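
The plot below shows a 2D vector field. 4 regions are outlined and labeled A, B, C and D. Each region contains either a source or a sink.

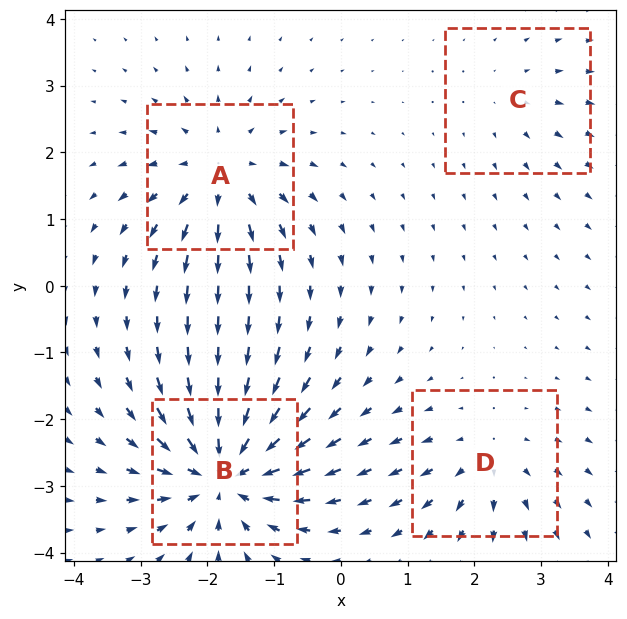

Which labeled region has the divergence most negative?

B

Divergence at each region's feature centre — A: about +5, B: about -8, C: about +2, D: about +4. Region B is most negative.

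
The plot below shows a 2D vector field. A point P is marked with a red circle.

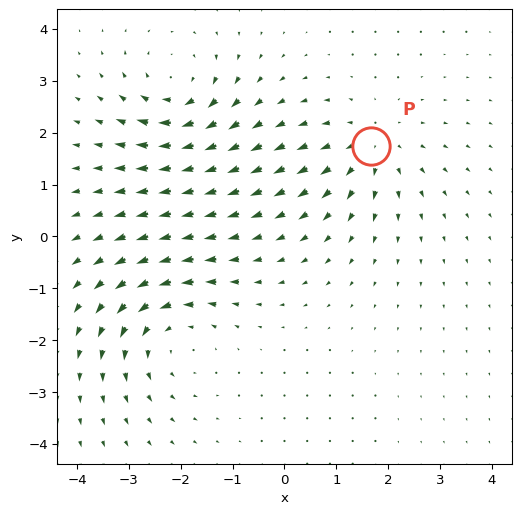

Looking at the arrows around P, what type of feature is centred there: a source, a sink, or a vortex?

At P (1.7, 1.7) the arrows spread outward. Divergence about +4, curl ≈0 — positive divergence with near-zero curl is a source.

source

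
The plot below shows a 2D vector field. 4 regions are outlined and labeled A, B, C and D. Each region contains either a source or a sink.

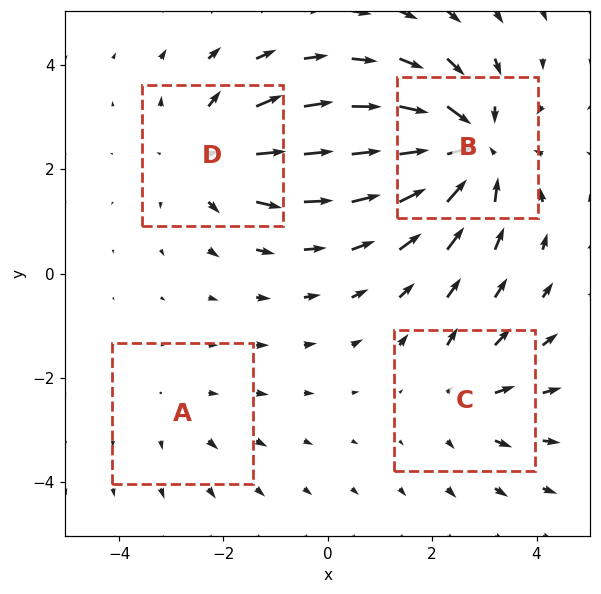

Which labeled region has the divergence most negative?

Divergence at each region's feature centre — A: about +2, B: about -6, C: about +3, D: about +4. Region B is most negative.

B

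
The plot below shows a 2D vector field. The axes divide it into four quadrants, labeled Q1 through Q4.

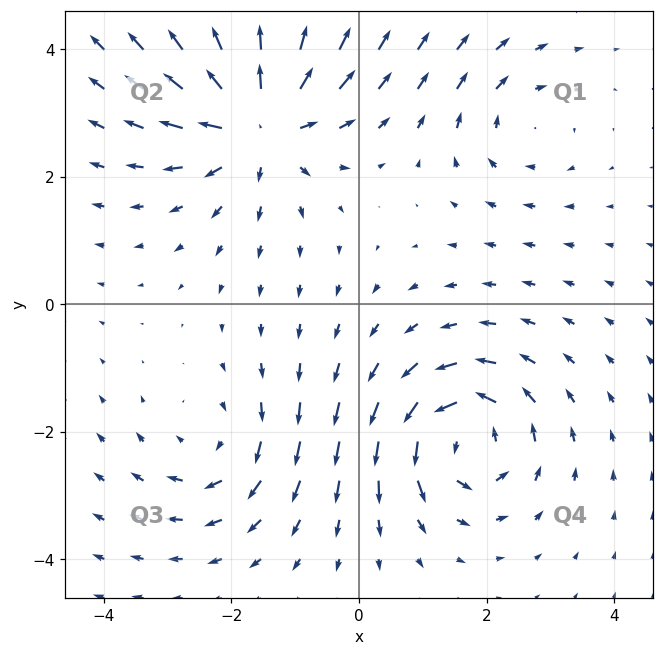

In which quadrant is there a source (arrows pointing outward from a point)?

The source sits at approximately (-1.6, 2.8), which lies in quadrant Q2. The divergence there is about +6, positive as expected for a source.

Q2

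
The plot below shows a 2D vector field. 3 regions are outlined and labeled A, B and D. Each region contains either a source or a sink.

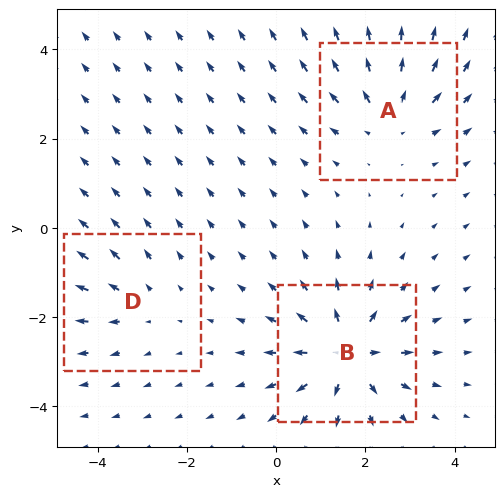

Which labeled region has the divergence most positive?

Divergence at each region's feature centre — A: about +3, B: about +5, D: about +2. Region B is most positive.

B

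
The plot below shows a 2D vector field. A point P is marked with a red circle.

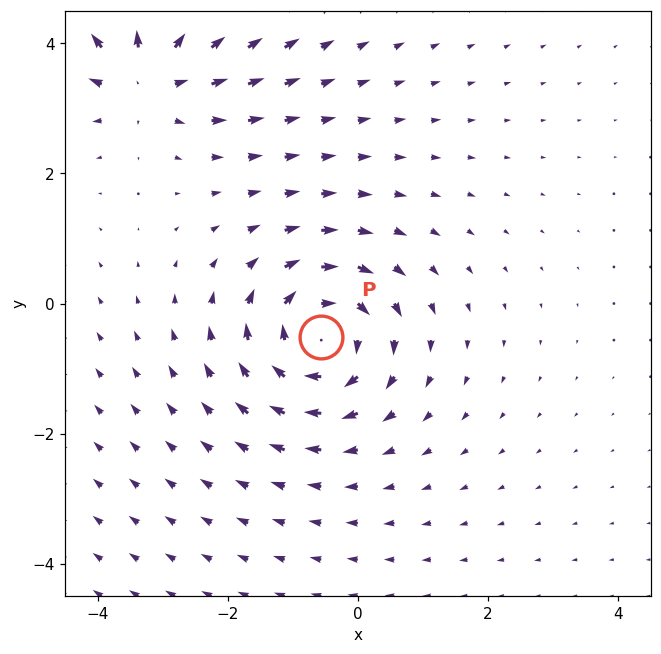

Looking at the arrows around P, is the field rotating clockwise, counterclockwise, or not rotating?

Near P at (-0.6, -0.5) the arrows circulate clockwise. The curl (z-component) there is about -5; negative curl means clockwise rotation.

clockwise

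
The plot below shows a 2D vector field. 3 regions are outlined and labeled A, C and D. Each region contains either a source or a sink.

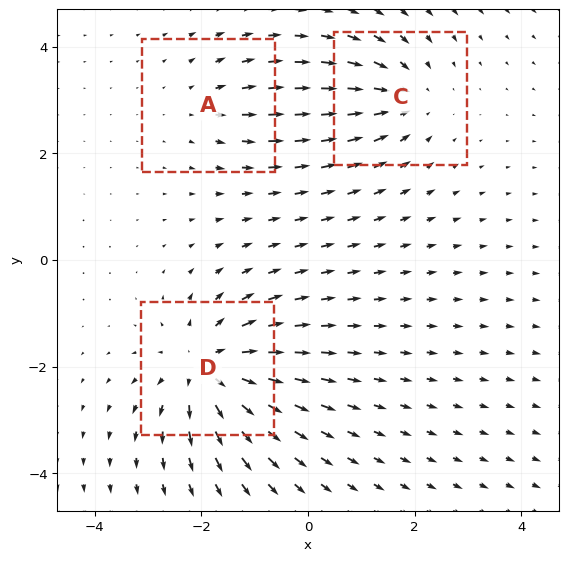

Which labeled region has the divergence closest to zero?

Divergence at each region's feature centre — A: about +2, C: about -3, D: about +5. Region A is closest to zero.

A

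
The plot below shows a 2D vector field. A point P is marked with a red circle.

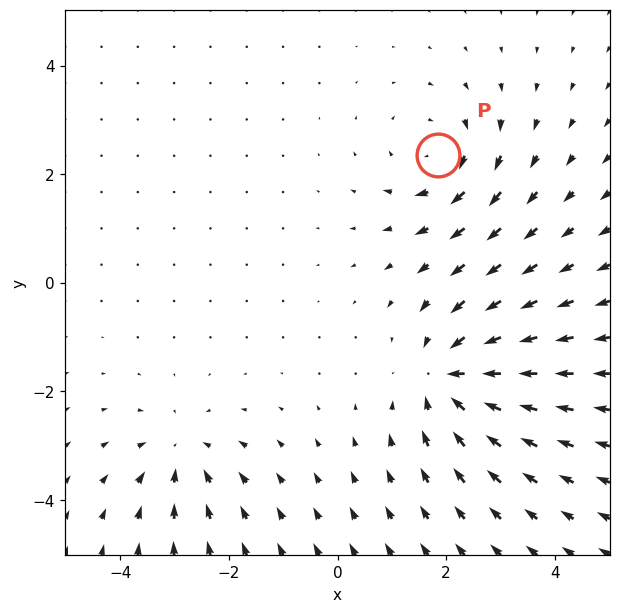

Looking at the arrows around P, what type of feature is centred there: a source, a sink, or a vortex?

At P (1.9, 2.4) the arrows circulate clockwise. Divergence ≈0, curl about -3 — near-zero divergence with nonzero curl is a vortex.

vortex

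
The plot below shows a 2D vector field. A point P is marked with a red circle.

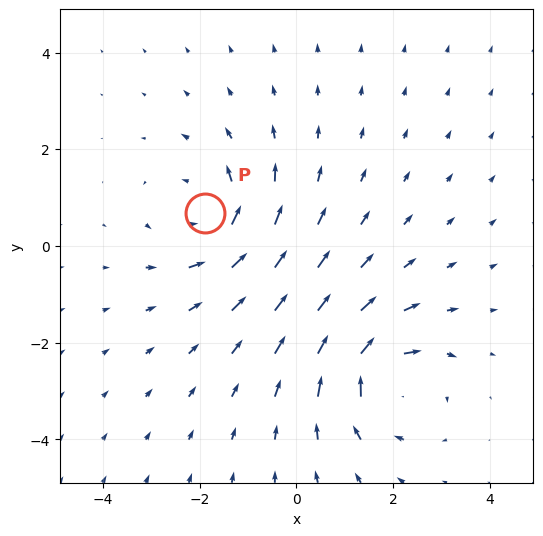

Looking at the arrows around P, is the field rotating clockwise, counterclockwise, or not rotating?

counterclockwise

Near P at (-1.9, 0.7) the arrows circulate counterclockwise. The curl (z-component) there is about +4; positive curl means counterclockwise rotation.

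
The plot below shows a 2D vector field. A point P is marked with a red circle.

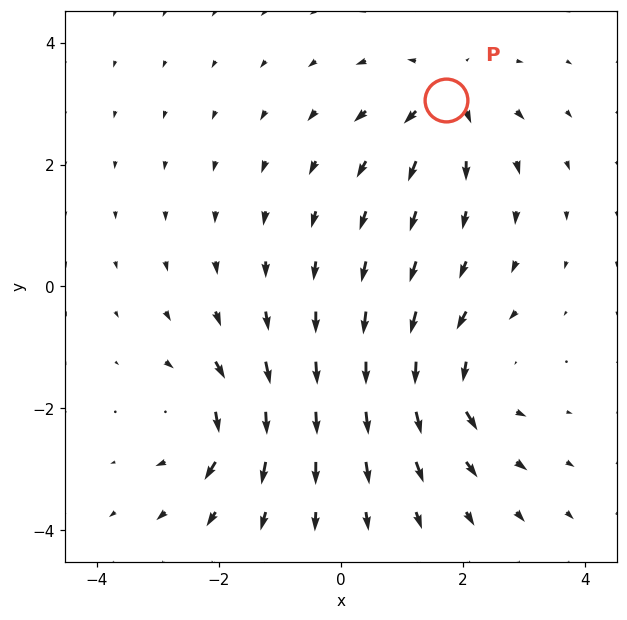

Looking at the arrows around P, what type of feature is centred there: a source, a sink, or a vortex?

At P (1.7, 3.1) the arrows spread outward. Divergence about +5, curl ≈0 — positive divergence with near-zero curl is a source.

source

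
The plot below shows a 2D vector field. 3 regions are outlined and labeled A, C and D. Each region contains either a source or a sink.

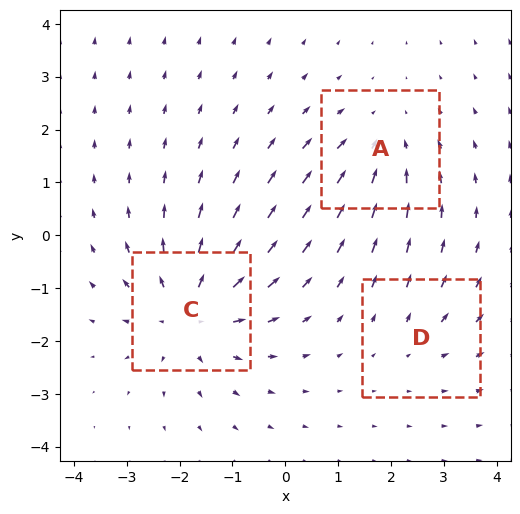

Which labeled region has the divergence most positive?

C

Divergence at each region's feature centre — A: about -2, C: about +4, D: about +2. Region C is most positive.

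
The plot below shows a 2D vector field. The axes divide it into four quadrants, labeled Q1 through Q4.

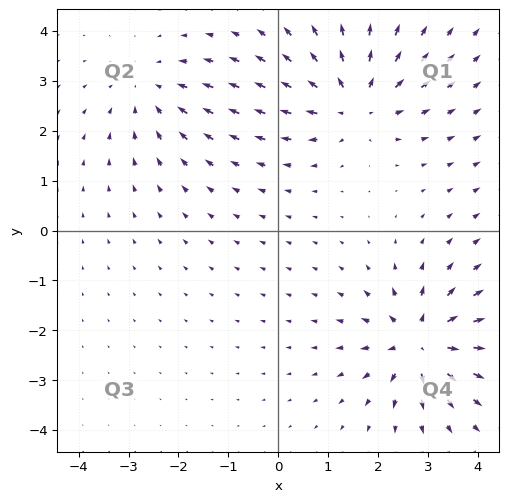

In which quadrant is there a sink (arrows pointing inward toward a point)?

The sink sits at approximately (-2.6, 2.8), which lies in quadrant Q2. The divergence there is about -3, negative as expected for a sink.

Q2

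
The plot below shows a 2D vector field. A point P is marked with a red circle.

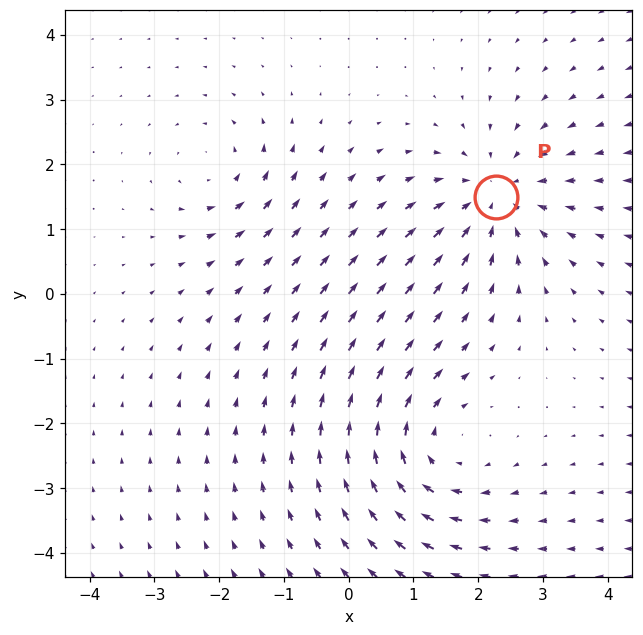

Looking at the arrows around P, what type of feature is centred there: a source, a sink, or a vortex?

At P (2.3, 1.5) the arrows converge inward. Divergence about -4, curl ≈0 — negative divergence with near-zero curl is a sink.

sink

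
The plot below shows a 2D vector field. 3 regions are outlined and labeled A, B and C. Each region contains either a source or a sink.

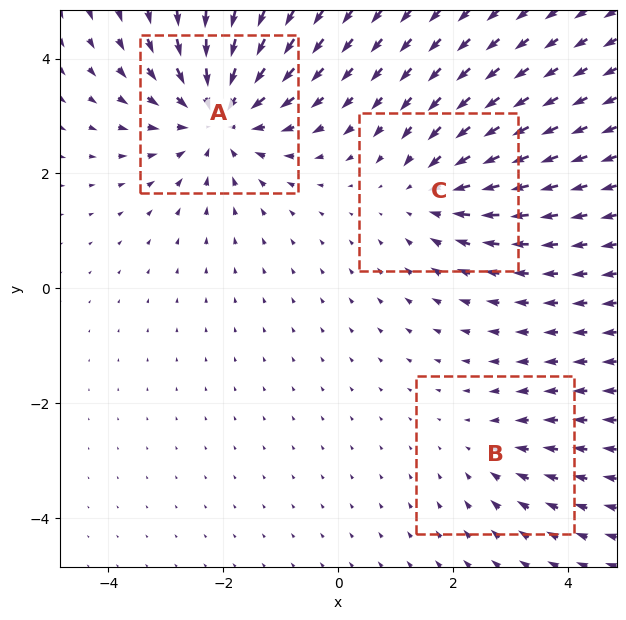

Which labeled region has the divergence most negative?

Divergence at each region's feature centre — A: about -4, B: about -2, C: about -3. Region A is most negative.

A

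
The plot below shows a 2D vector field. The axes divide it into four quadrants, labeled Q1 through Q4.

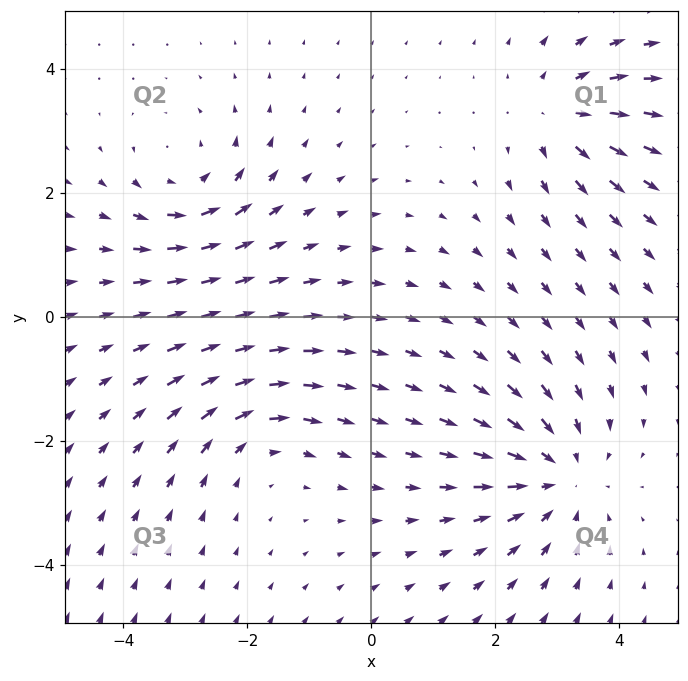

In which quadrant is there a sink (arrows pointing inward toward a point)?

Q4

The sink sits at approximately (3.0, -2.6), which lies in quadrant Q4. The divergence there is about -4, negative as expected for a sink.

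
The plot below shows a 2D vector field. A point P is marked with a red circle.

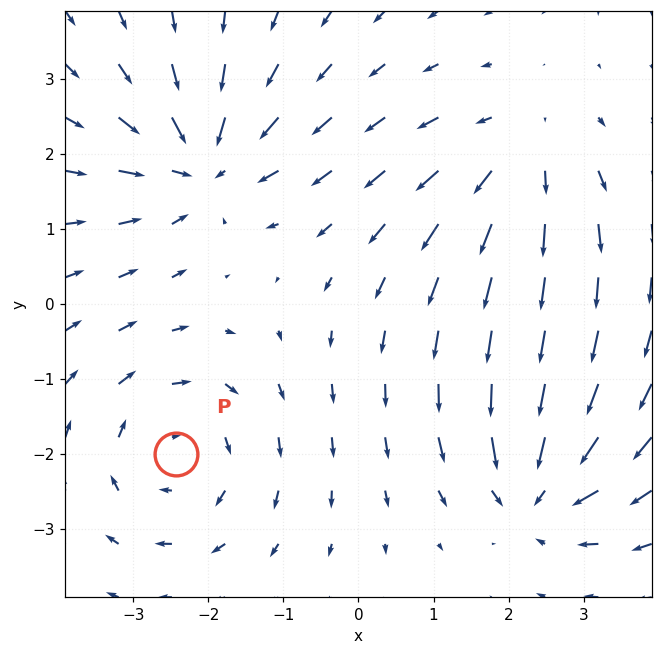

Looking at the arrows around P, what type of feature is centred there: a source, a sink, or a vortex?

At P (-2.4, -2.0) the arrows circulate clockwise. Divergence ≈0, curl about -4 — near-zero divergence with nonzero curl is a vortex.

vortex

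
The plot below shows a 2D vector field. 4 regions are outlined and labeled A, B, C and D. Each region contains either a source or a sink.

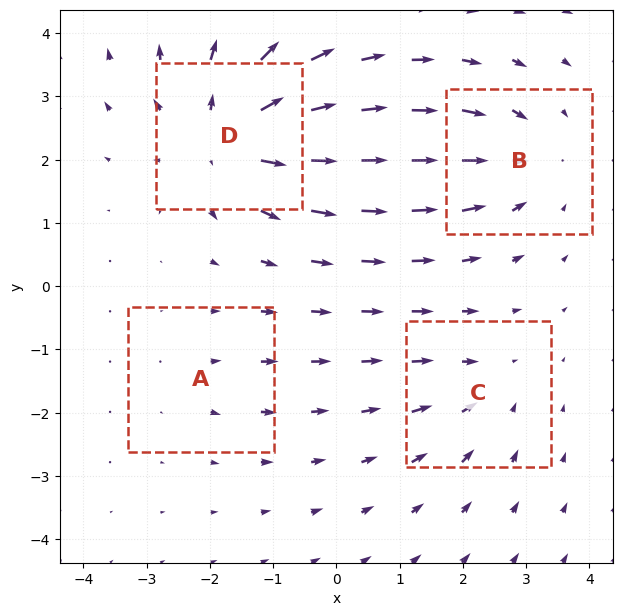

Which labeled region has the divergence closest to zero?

Divergence at each region's feature centre — A: about +2, B: about -4, C: about -3, D: about +7. Region A is closest to zero.

A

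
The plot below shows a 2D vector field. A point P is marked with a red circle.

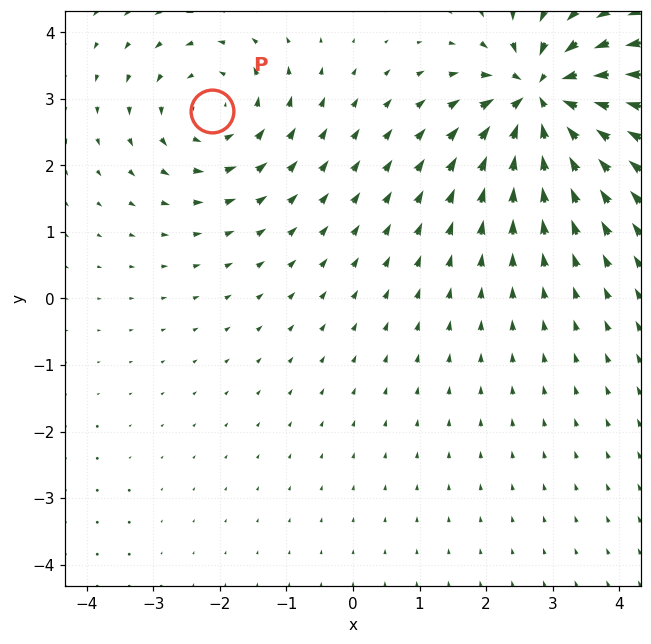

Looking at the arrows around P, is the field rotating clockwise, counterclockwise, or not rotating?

Near P at (-2.1, 2.8) the arrows circulate counterclockwise. The curl (z-component) there is about +3; positive curl means counterclockwise rotation.

counterclockwise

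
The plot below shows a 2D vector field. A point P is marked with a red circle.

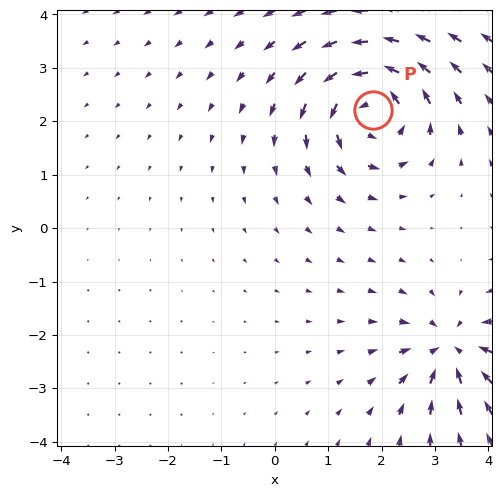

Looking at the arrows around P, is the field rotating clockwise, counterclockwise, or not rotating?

Near P at (1.8, 2.2) the arrows circulate counterclockwise. The curl (z-component) there is about +6; positive curl means counterclockwise rotation.

counterclockwise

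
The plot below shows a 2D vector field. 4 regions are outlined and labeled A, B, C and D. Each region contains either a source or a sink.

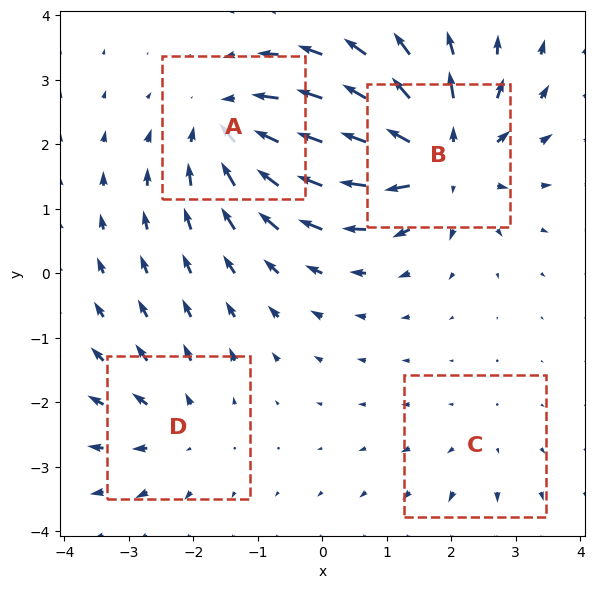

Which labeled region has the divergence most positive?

Divergence at each region's feature centre — A: about -5, B: about +7, C: about +2, D: about +3. Region B is most positive.

B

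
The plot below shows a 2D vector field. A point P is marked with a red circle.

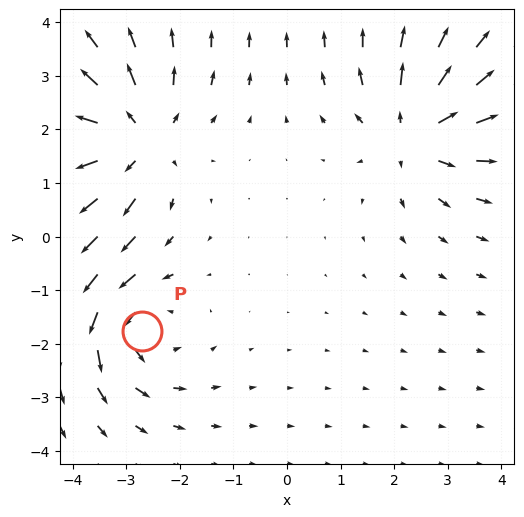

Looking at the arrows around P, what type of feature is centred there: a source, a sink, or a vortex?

vortex

At P (-2.7, -1.8) the arrows circulate counterclockwise. Divergence ≈0, curl about +4 — near-zero divergence with nonzero curl is a vortex.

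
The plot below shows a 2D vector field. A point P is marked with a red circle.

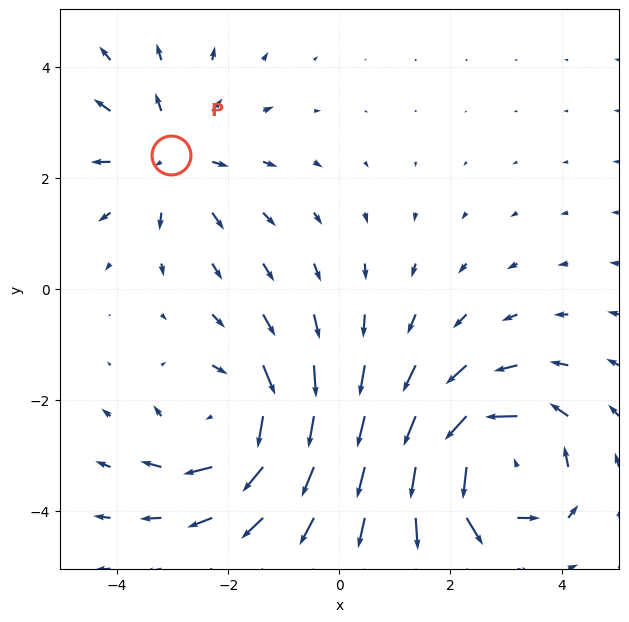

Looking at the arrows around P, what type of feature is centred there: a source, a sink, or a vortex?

At P (-3.0, 2.4) the arrows spread outward. Divergence about +3, curl ≈0 — positive divergence with near-zero curl is a source.

source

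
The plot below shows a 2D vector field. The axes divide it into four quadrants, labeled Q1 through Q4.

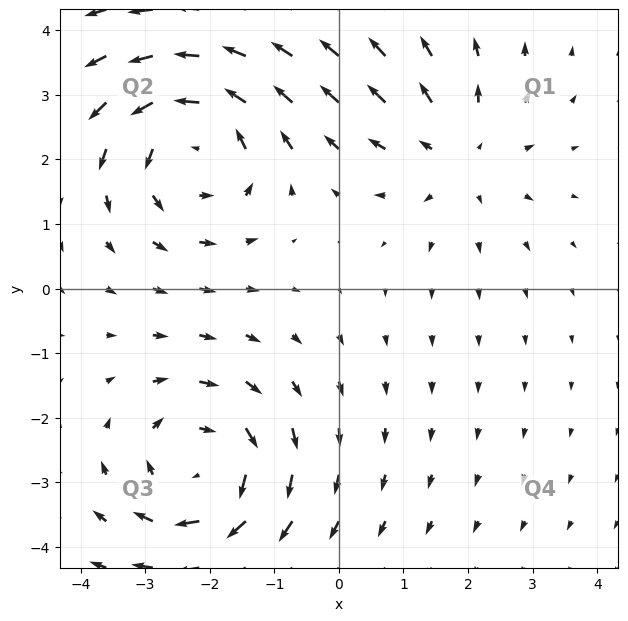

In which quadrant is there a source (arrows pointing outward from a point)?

Q1

The source sits at approximately (1.8, 2.1), which lies in quadrant Q1. The divergence there is about +2, positive as expected for a source.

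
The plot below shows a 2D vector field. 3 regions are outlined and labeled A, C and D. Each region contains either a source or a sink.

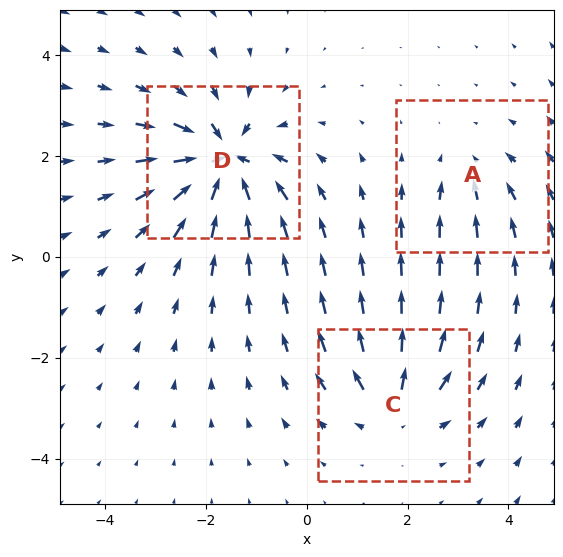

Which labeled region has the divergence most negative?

Divergence at each region's feature centre — A: about -2, C: about +4, D: about -6. Region D is most negative.

D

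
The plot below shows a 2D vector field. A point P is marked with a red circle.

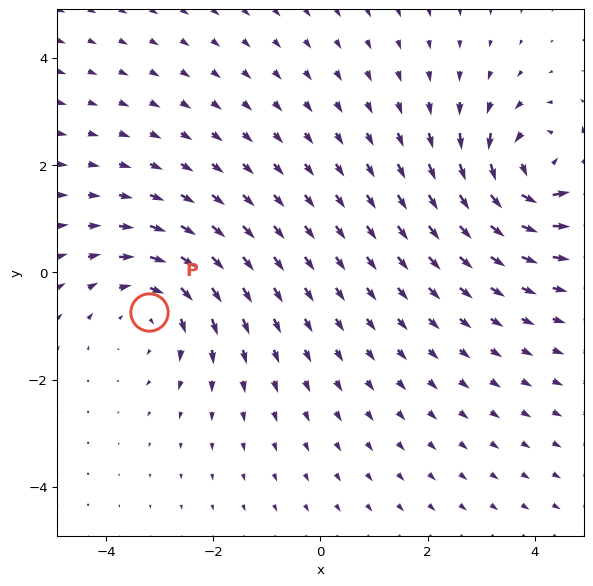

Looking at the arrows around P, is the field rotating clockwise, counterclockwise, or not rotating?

clockwise

Near P at (-3.2, -0.7) the arrows circulate clockwise. The curl (z-component) there is about -4; negative curl means clockwise rotation.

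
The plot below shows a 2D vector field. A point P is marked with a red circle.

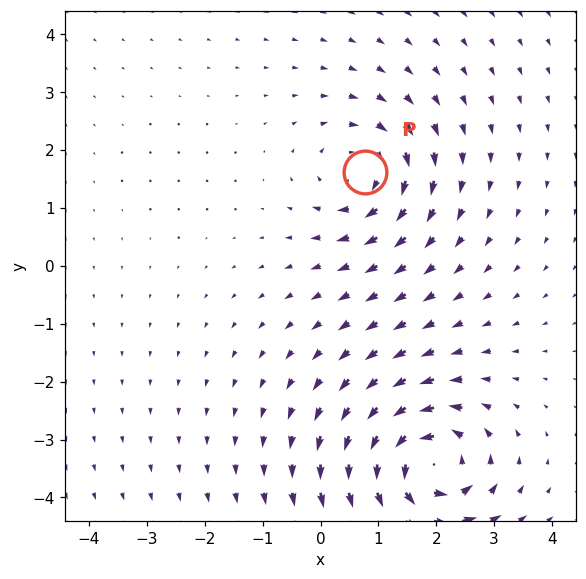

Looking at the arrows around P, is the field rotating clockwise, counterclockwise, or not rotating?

clockwise

Near P at (0.8, 1.6) the arrows circulate clockwise. The curl (z-component) there is about -4; negative curl means clockwise rotation.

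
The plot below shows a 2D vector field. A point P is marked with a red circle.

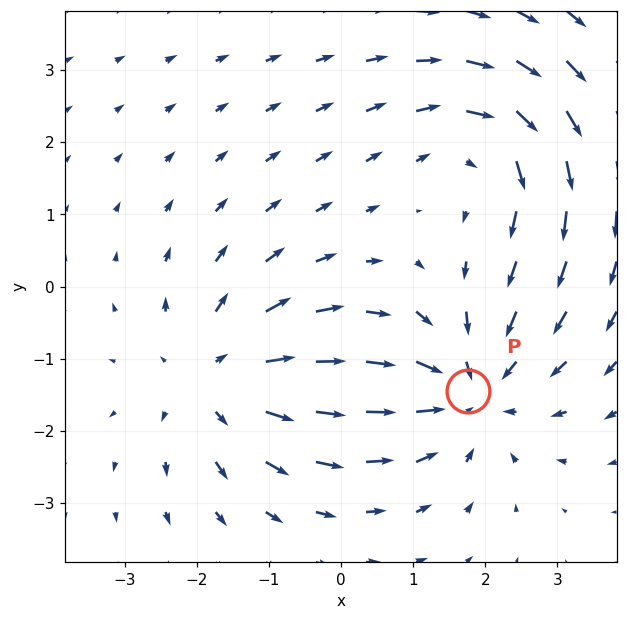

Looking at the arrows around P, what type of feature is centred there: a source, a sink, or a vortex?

sink

At P (1.8, -1.5) the arrows converge inward. Divergence about -4, curl ≈0 — negative divergence with near-zero curl is a sink.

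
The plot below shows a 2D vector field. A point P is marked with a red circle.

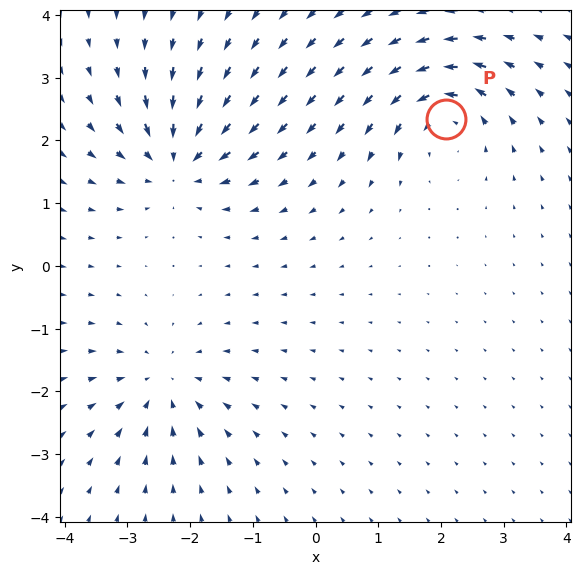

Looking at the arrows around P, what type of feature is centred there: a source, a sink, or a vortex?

At P (2.1, 2.3) the arrows circulate counterclockwise. Divergence ≈0, curl about +6 — near-zero divergence with nonzero curl is a vortex.

vortex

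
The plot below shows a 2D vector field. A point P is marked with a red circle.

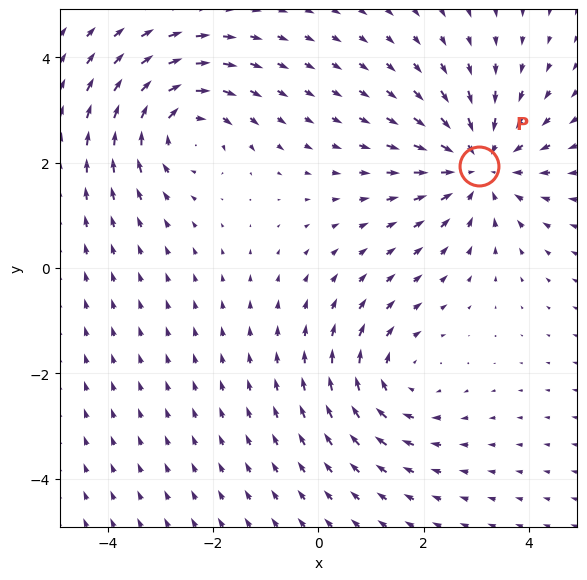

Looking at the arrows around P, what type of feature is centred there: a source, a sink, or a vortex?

sink

At P (3.0, 1.9) the arrows converge inward. Divergence about -3, curl ≈0 — negative divergence with near-zero curl is a sink.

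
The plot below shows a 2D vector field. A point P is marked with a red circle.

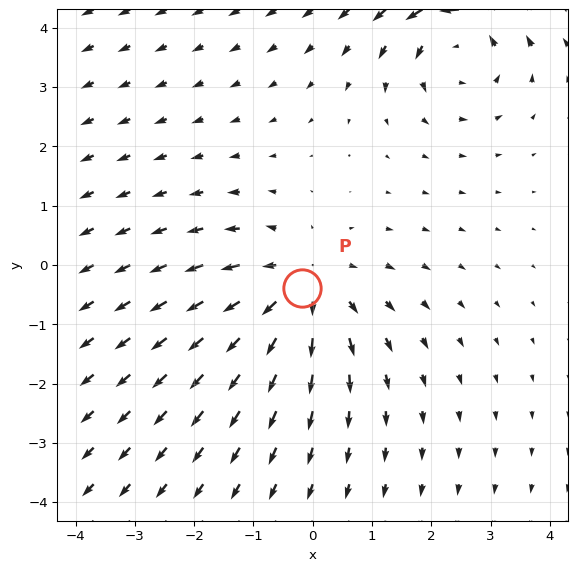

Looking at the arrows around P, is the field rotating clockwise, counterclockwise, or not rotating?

Near P at (-0.2, -0.4) the arrows show no circulation. The curl there is ≈0.

not rotating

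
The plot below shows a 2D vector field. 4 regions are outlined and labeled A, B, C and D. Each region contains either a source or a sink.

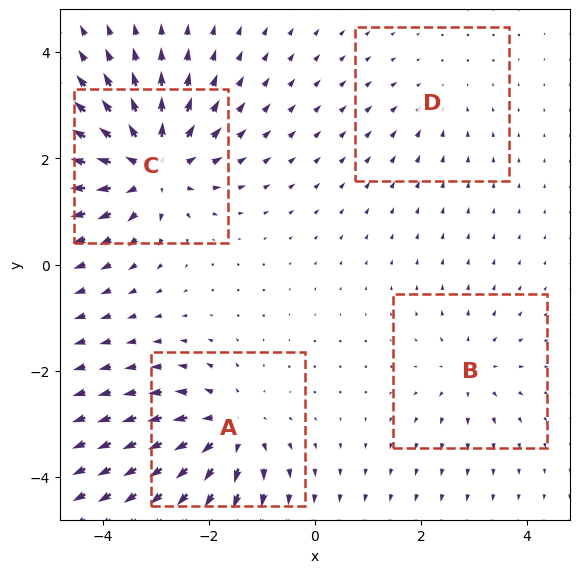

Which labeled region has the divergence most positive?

Divergence at each region's feature centre — A: about +6, B: about +3, C: about +8, D: about -2. Region C is most positive.

C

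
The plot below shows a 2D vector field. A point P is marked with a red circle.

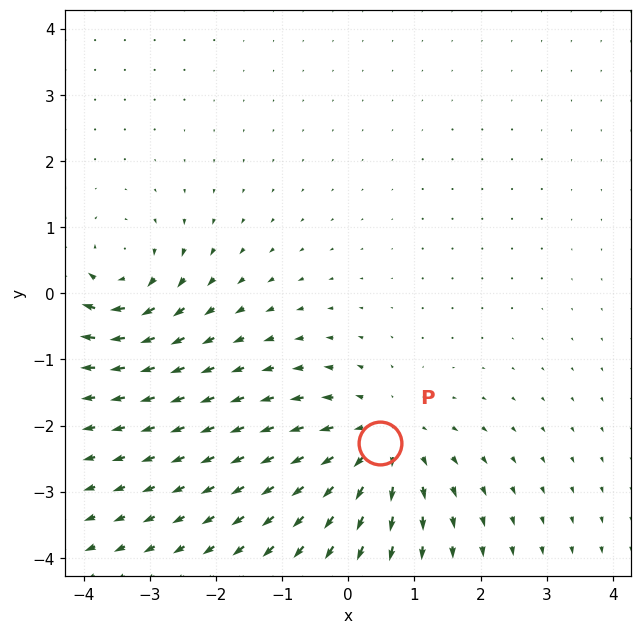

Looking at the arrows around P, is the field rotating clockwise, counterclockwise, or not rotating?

not rotating

Near P at (0.5, -2.3) the arrows show no circulation. The curl there is ≈0.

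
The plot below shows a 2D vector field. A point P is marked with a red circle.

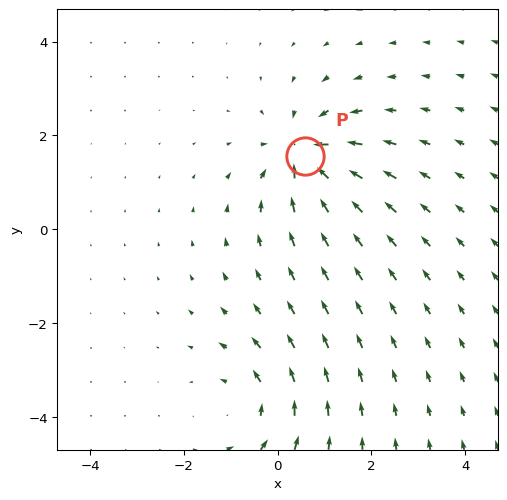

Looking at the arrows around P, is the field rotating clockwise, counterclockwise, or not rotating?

Near P at (0.6, 1.6) the arrows show no circulation. The curl there is ≈0.

not rotating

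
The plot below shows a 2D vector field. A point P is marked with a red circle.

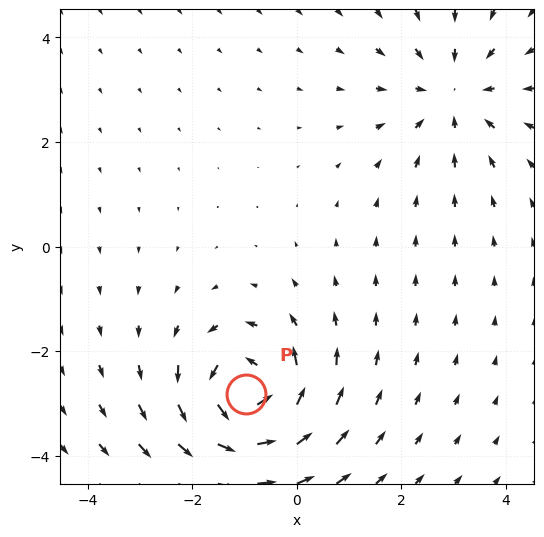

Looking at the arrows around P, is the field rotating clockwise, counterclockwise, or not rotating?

Near P at (-1.0, -2.8) the arrows circulate counterclockwise. The curl (z-component) there is about +5; positive curl means counterclockwise rotation.

counterclockwise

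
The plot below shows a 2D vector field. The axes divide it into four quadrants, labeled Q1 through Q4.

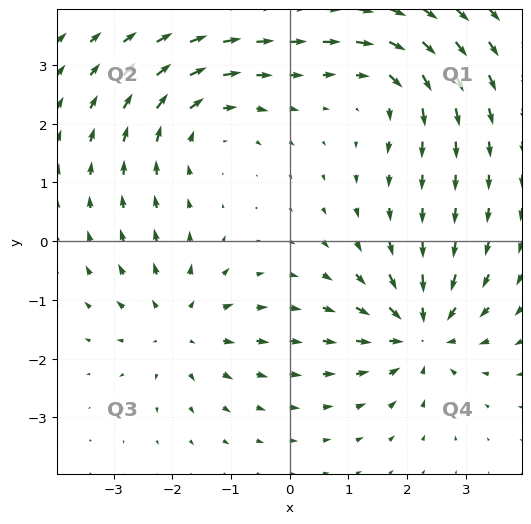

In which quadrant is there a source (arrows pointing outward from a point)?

Q3

The source sits at approximately (-1.9, -1.5), which lies in quadrant Q3. The divergence there is about +3, positive as expected for a source.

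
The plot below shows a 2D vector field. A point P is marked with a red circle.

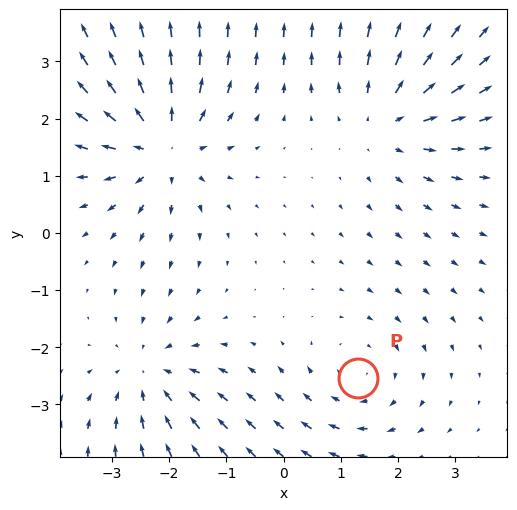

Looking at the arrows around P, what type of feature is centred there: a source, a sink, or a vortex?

vortex

At P (1.3, -2.5) the arrows circulate clockwise. Divergence ≈0, curl about -3 — near-zero divergence with nonzero curl is a vortex.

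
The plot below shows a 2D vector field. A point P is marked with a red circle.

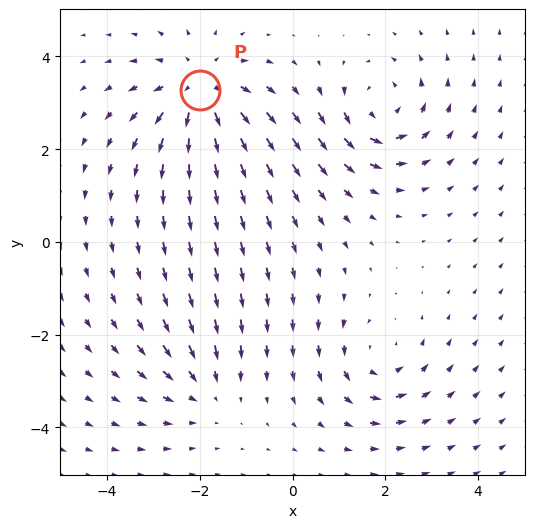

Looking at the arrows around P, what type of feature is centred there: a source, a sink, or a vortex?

At P (-2.0, 3.3) the arrows spread outward. Divergence about +4, curl ≈0 — positive divergence with near-zero curl is a source.

source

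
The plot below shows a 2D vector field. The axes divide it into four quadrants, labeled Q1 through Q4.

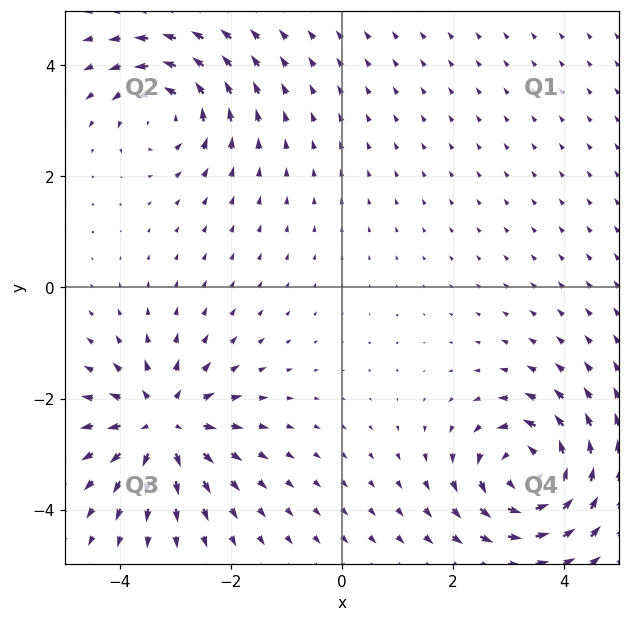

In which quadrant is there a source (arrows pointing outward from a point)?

Q3

The source sits at approximately (-3.2, -2.4), which lies in quadrant Q3. The divergence there is about +5, positive as expected for a source.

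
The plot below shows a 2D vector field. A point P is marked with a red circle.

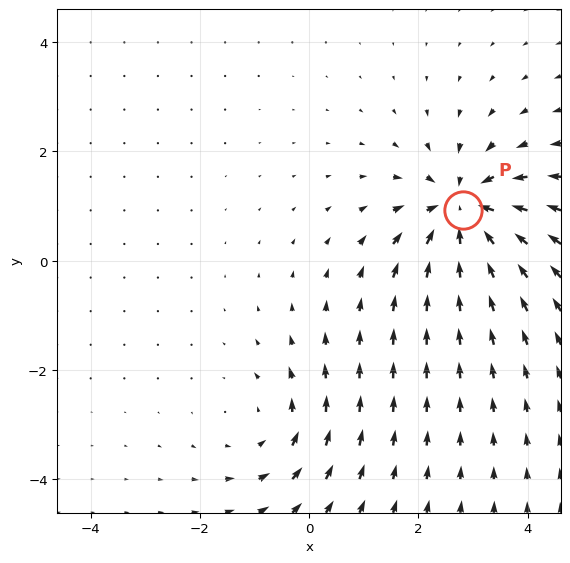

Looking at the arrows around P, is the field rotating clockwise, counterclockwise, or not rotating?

Near P at (2.8, 0.9) the arrows show no circulation. The curl there is ≈0.

not rotating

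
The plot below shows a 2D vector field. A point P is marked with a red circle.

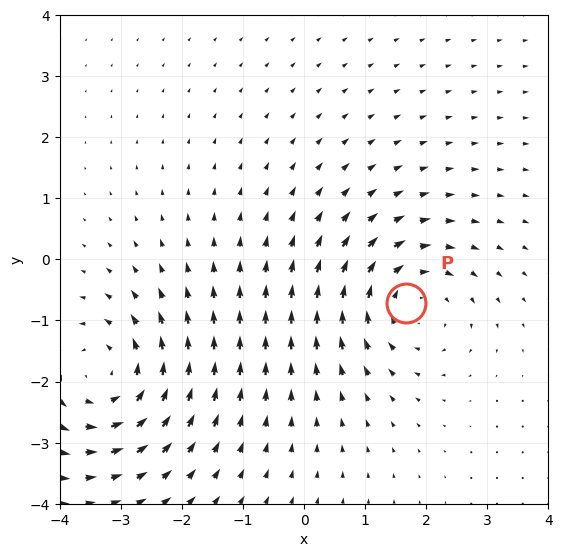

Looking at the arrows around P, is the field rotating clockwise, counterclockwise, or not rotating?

Near P at (1.7, -0.7) the arrows circulate clockwise. The curl (z-component) there is about -3; negative curl means clockwise rotation.

clockwise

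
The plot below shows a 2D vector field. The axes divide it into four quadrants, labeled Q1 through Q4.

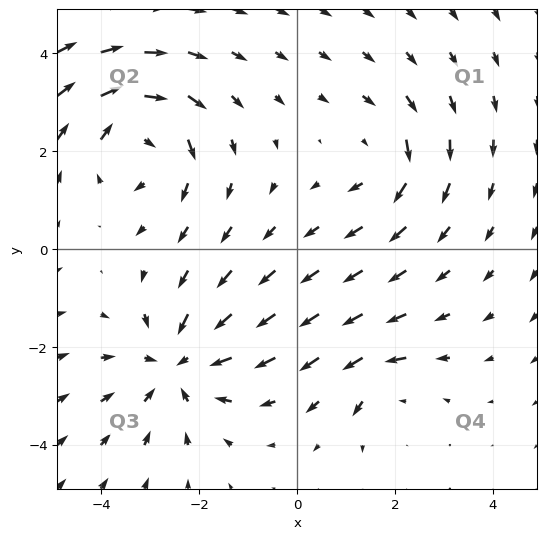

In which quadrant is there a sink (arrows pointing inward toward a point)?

Q3

The sink sits at approximately (-2.5, -2.4), which lies in quadrant Q3. The divergence there is about -4, negative as expected for a sink.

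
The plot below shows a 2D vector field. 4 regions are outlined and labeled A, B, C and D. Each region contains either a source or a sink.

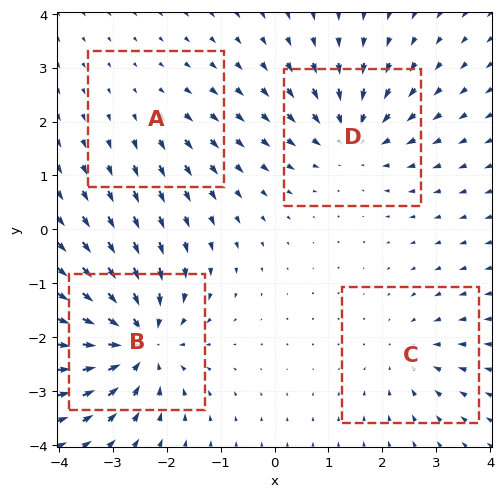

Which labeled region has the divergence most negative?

B

Divergence at each region's feature centre — A: about +2, B: about -7, C: about -3, D: about -5. Region B is most negative.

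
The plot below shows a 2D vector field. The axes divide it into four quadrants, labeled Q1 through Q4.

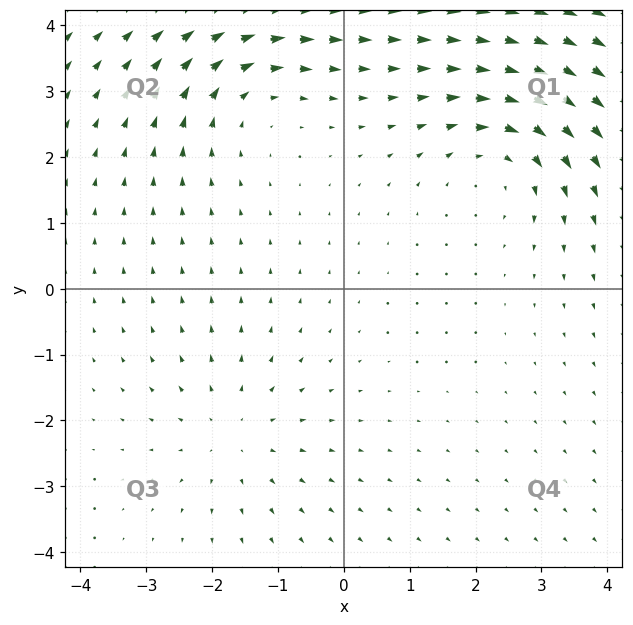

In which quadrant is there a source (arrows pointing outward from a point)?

Q3

The source sits at approximately (-1.7, -2.2), which lies in quadrant Q3. The divergence there is about +2, positive as expected for a source.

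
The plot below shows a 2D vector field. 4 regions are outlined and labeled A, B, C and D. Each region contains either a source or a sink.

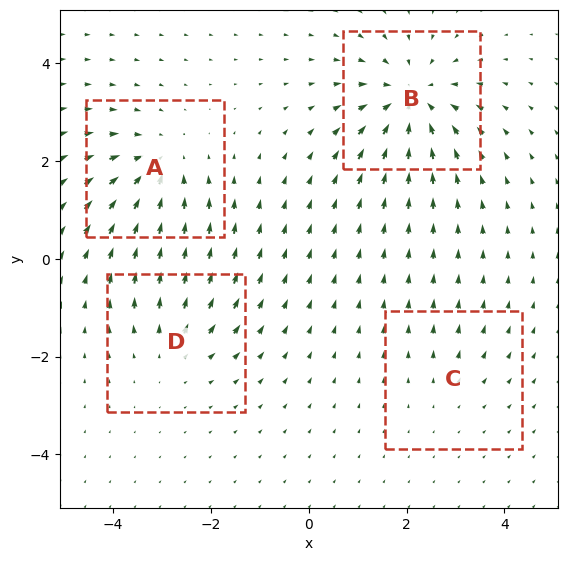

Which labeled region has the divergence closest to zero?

C

Divergence at each region's feature centre — A: about -5, B: about -6, C: about +2, D: about +3. Region C is closest to zero.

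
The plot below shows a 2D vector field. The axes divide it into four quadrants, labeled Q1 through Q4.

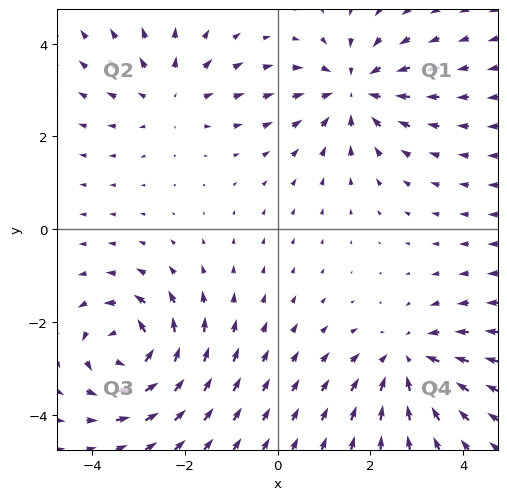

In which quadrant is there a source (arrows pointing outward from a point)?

The source sits at approximately (-2.3, 2.9), which lies in quadrant Q2. The divergence there is about +3, positive as expected for a source.

Q2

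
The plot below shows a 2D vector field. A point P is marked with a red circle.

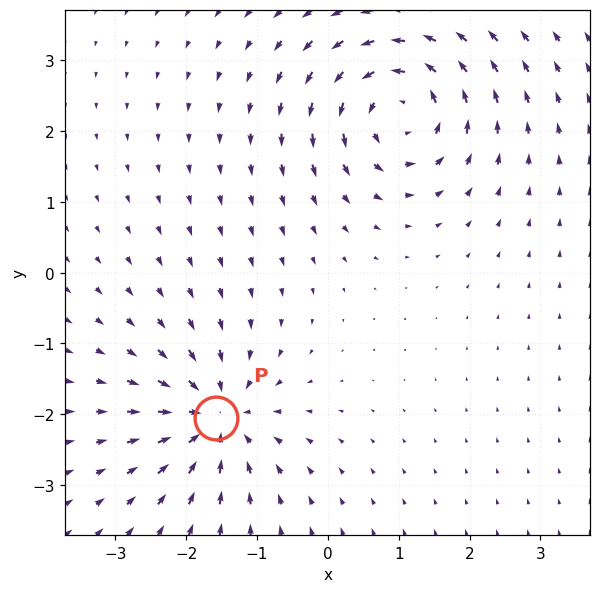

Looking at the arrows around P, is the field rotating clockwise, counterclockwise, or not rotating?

not rotating

Near P at (-1.6, -2.1) the arrows show no circulation. The curl there is ≈0.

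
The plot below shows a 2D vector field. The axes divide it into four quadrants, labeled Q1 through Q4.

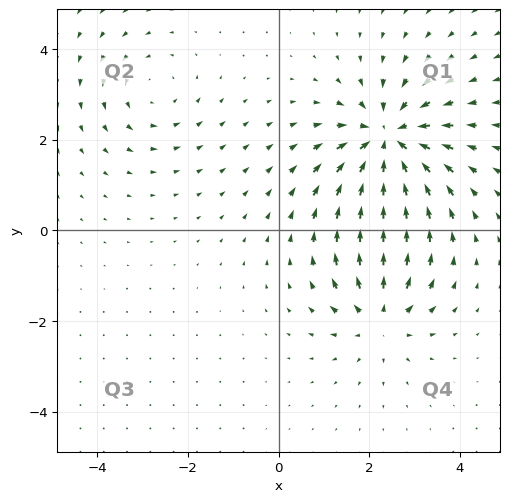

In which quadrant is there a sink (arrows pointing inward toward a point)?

The sink sits at approximately (2.4, 2.0), which lies in quadrant Q1. The divergence there is about -5, negative as expected for a sink.

Q1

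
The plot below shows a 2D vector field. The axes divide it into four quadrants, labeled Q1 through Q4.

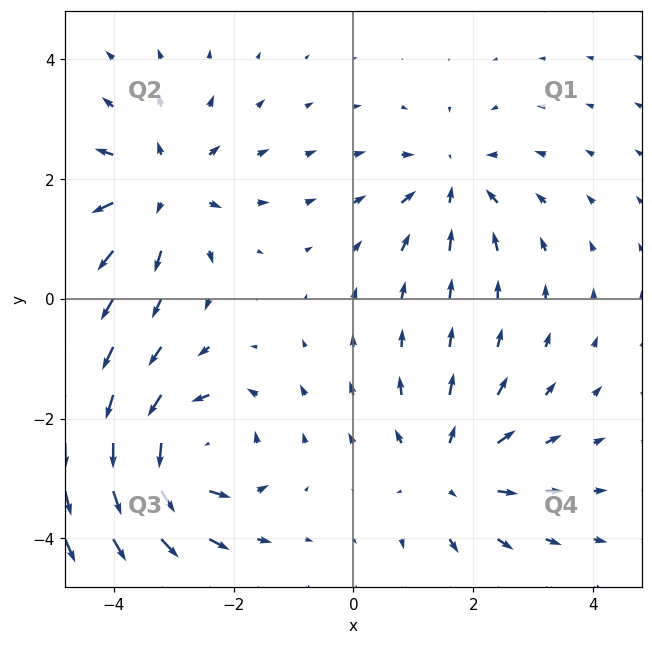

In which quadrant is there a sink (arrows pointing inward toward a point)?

Q1

The sink sits at approximately (1.7, 1.9), which lies in quadrant Q1. The divergence there is about -4, negative as expected for a sink.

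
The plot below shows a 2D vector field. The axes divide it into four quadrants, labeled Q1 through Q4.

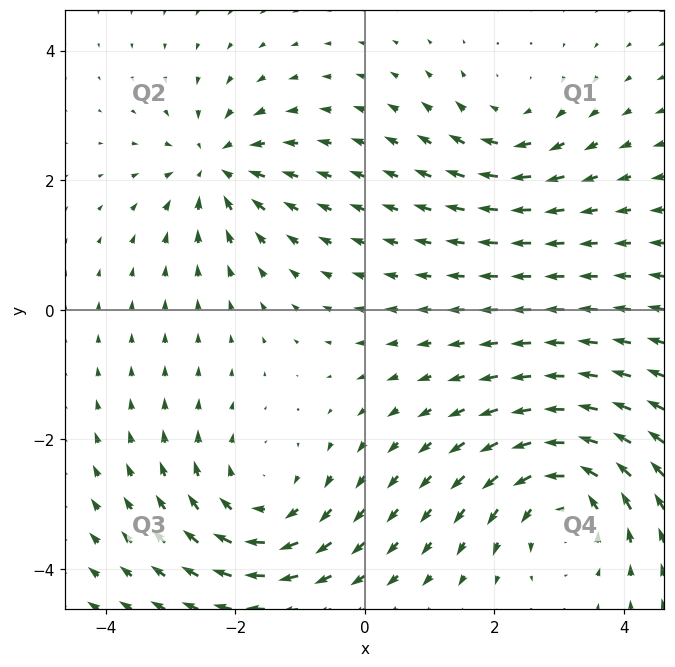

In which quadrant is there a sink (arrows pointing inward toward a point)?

The sink sits at approximately (-2.3, 2.2), which lies in quadrant Q2. The divergence there is about -4, negative as expected for a sink.

Q2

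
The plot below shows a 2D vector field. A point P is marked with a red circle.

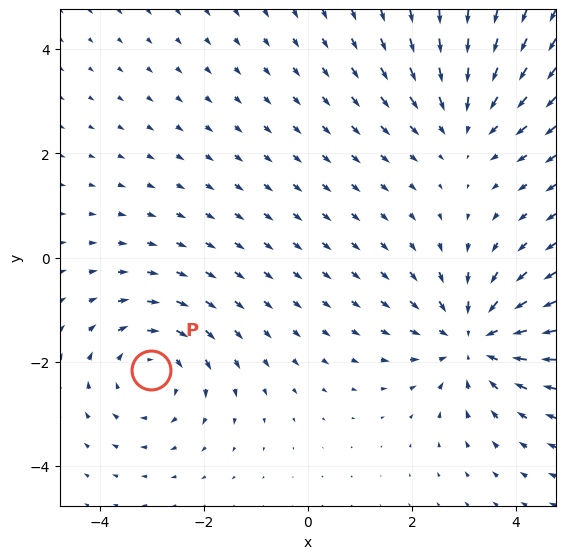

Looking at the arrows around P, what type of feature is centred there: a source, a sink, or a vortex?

At P (-3.0, -2.2) the arrows circulate clockwise. Divergence ≈0, curl about -3 — near-zero divergence with nonzero curl is a vortex.

vortex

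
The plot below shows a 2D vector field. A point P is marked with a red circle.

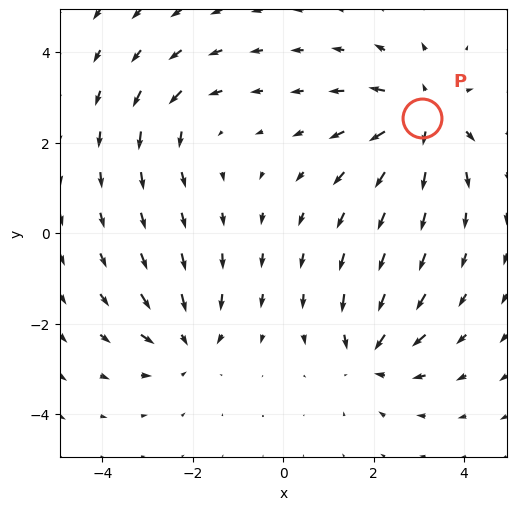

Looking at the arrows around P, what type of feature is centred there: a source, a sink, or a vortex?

At P (3.1, 2.5) the arrows spread outward. Divergence about +4, curl ≈0 — positive divergence with near-zero curl is a source.

source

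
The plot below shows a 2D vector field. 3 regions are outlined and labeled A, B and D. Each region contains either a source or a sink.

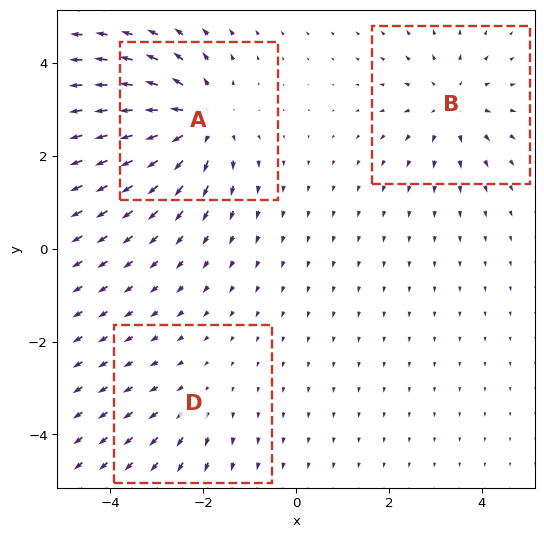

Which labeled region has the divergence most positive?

Divergence at each region's feature centre — A: about +5, B: about +3, D: about +2. Region A is most positive.

A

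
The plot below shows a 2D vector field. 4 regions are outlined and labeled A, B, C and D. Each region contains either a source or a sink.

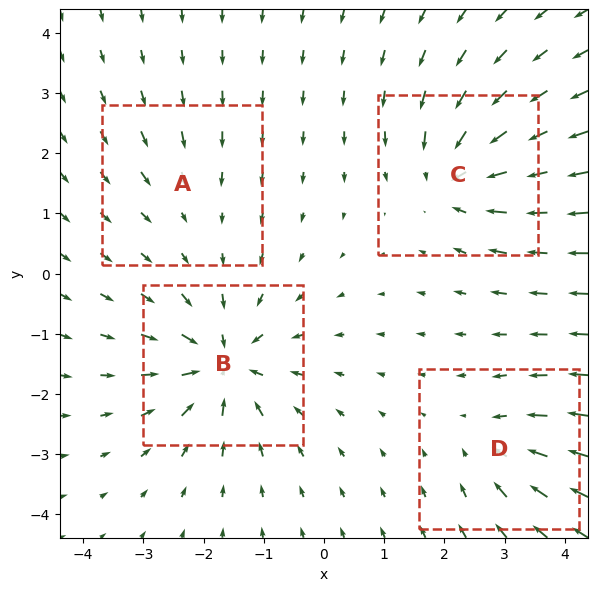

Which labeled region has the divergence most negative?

B

Divergence at each region's feature centre — A: about -2, B: about -8, C: about -6, D: about -4. Region B is most negative.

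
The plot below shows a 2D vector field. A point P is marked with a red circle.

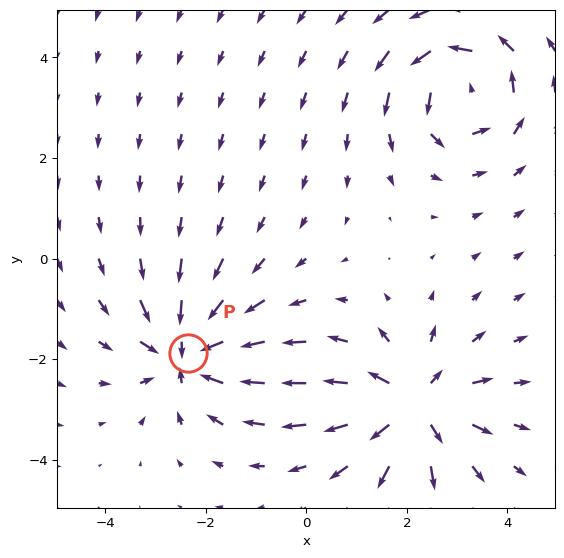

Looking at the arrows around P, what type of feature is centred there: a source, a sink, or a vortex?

At P (-2.4, -1.9) the arrows converge inward. Divergence about -6, curl ≈0 — negative divergence with near-zero curl is a sink.

sink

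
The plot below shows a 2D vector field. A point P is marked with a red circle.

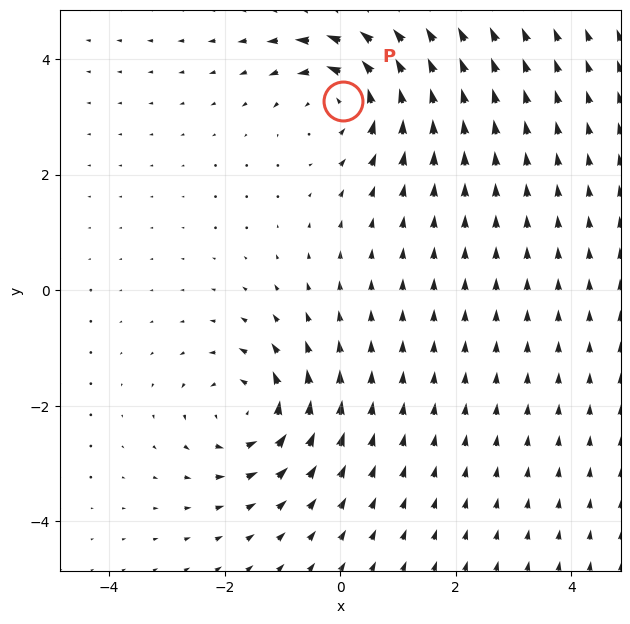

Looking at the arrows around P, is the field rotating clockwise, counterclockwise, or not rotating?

Near P at (0.1, 3.3) the arrows circulate counterclockwise. The curl (z-component) there is about +4; positive curl means counterclockwise rotation.

counterclockwise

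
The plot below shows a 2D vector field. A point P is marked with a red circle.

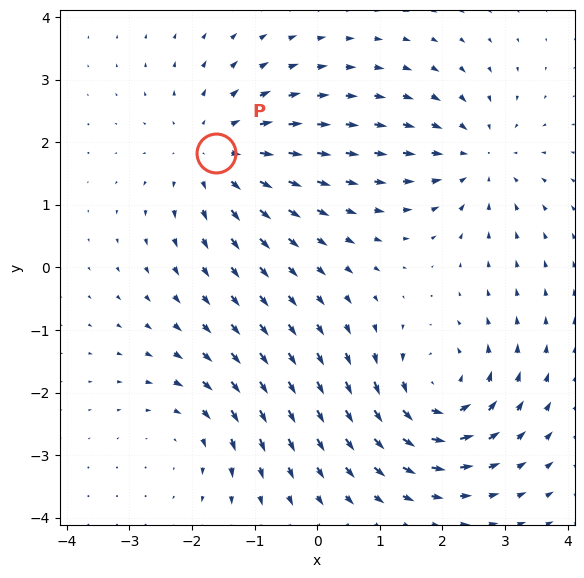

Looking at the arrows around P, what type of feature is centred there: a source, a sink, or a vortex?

At P (-1.6, 1.8) the arrows spread outward. Divergence about +3, curl ≈0 — positive divergence with near-zero curl is a source.

source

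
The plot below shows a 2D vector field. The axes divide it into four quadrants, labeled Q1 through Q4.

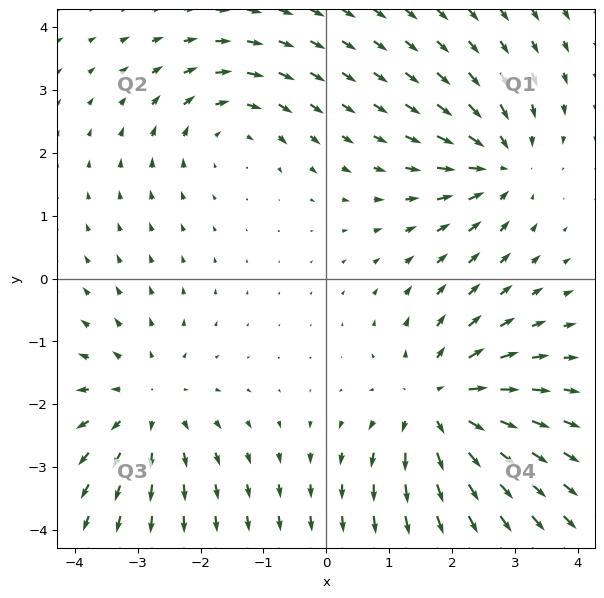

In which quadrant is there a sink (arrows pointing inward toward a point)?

Q1

The sink sits at approximately (2.8, 1.8), which lies in quadrant Q1. The divergence there is about -4, negative as expected for a sink.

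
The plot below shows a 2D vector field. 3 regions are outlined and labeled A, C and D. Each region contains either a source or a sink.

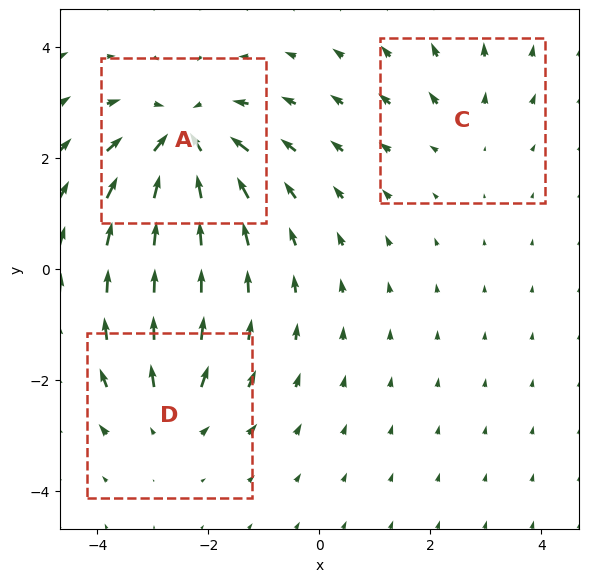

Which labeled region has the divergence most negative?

Divergence at each region's feature centre — A: about -5, C: about +2, D: about +3. Region A is most negative.

A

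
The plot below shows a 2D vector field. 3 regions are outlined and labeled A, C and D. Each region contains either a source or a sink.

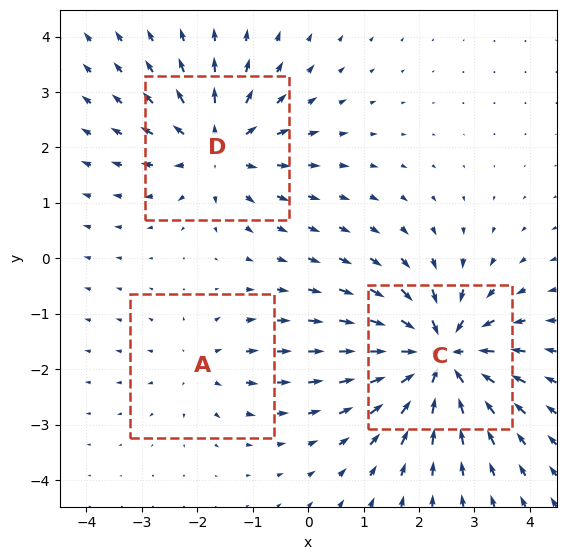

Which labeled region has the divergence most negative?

Divergence at each region's feature centre — A: about +2, C: about -6, D: about +4. Region C is most negative.

C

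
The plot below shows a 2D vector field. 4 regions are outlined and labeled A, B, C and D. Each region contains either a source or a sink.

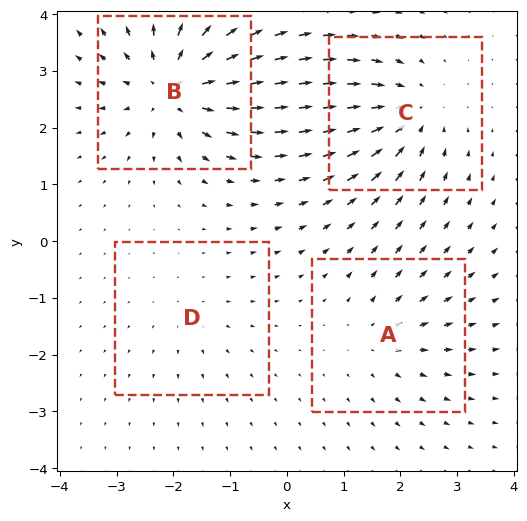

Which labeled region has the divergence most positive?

Divergence at each region's feature centre — A: about +3, B: about +7, C: about -5, D: about +2. Region B is most positive.

B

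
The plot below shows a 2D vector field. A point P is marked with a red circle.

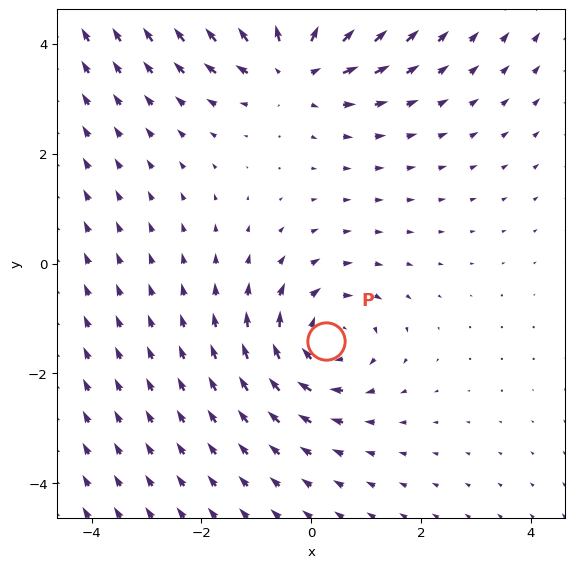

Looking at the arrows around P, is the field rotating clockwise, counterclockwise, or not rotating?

Near P at (0.3, -1.4) the arrows circulate clockwise. The curl (z-component) there is about -3; negative curl means clockwise rotation.

clockwise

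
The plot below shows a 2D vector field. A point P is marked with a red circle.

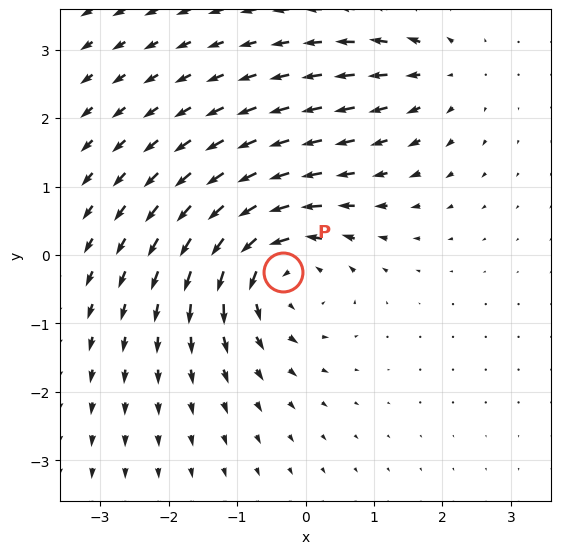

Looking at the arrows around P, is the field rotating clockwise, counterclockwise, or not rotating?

counterclockwise

Near P at (-0.3, -0.2) the arrows circulate counterclockwise. The curl (z-component) there is about +5; positive curl means counterclockwise rotation.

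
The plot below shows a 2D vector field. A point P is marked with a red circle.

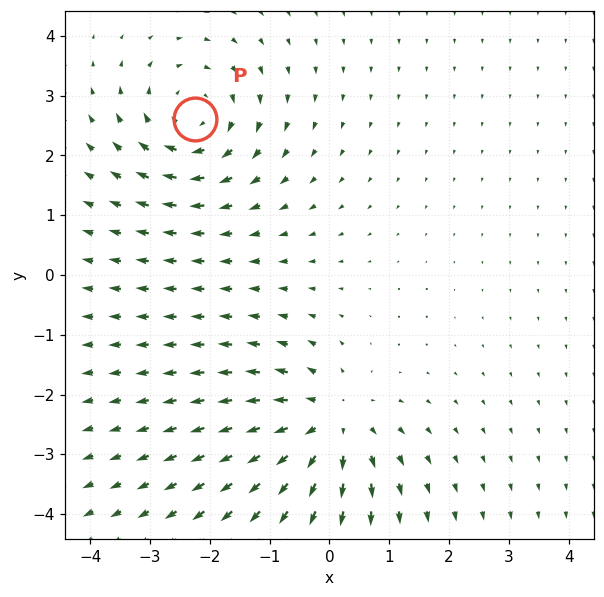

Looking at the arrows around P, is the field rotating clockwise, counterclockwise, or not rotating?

Near P at (-2.3, 2.6) the arrows circulate clockwise. The curl (z-component) there is about -4; negative curl means clockwise rotation.

clockwise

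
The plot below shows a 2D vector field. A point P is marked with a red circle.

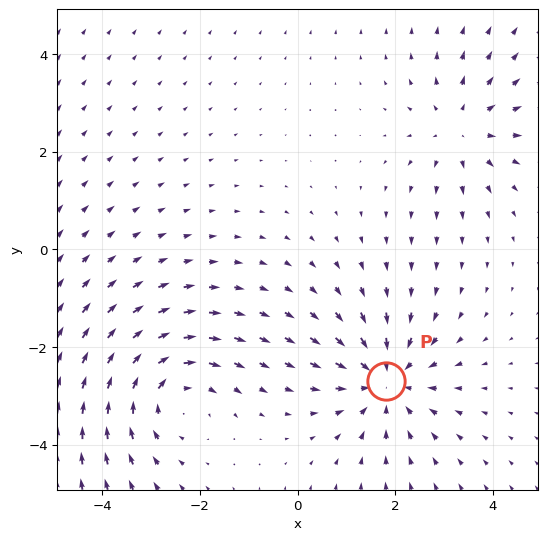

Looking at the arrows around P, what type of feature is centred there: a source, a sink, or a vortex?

sink

At P (1.8, -2.7) the arrows converge inward. Divergence about -4, curl ≈0 — negative divergence with near-zero curl is a sink.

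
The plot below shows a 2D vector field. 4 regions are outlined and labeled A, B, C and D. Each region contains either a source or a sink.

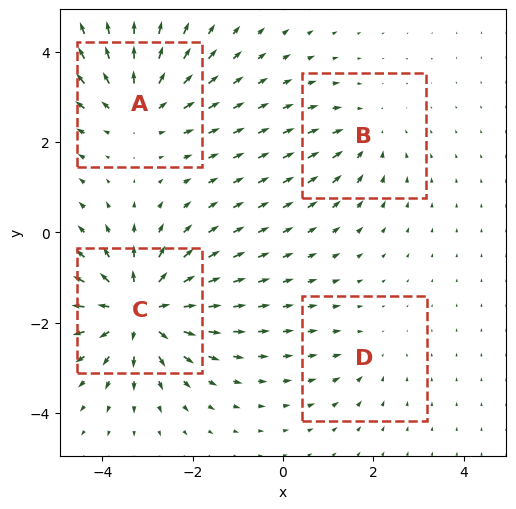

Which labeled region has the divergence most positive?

C

Divergence at each region's feature centre — A: about +5, B: about -3, C: about +7, D: about -2. Region C is most positive.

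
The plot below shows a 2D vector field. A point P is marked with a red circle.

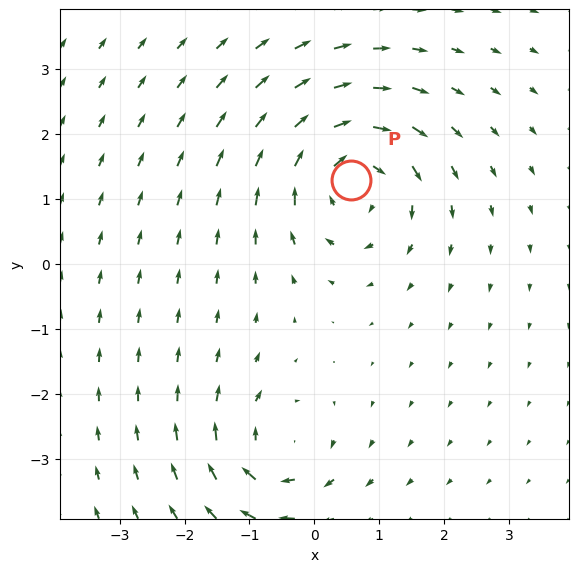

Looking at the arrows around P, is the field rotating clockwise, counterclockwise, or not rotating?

clockwise

Near P at (0.6, 1.3) the arrows circulate clockwise. The curl (z-component) there is about -5; negative curl means clockwise rotation.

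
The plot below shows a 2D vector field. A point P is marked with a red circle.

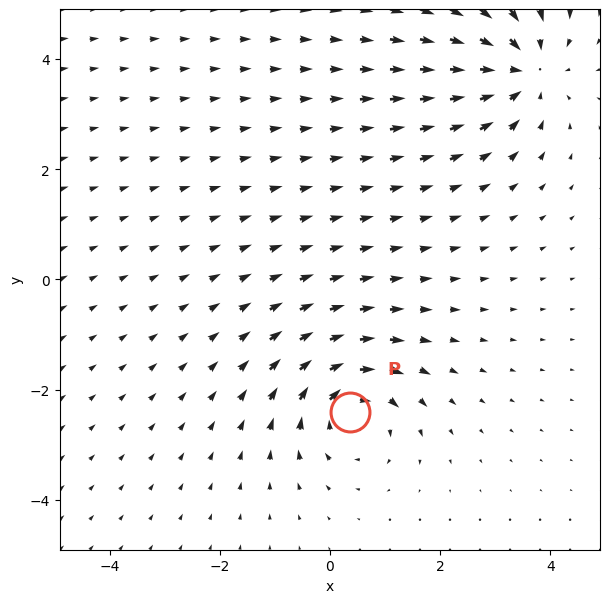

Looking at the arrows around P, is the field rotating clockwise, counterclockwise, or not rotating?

Near P at (0.4, -2.4) the arrows circulate clockwise. The curl (z-component) there is about -4; negative curl means clockwise rotation.

clockwise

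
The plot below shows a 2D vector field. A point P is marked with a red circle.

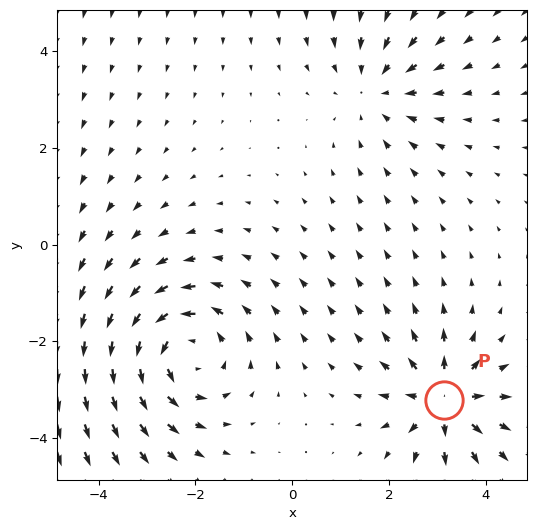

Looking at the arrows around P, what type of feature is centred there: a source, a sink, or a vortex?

At P (3.1, -3.2) the arrows spread outward. Divergence about +5, curl ≈0 — positive divergence with near-zero curl is a source.

source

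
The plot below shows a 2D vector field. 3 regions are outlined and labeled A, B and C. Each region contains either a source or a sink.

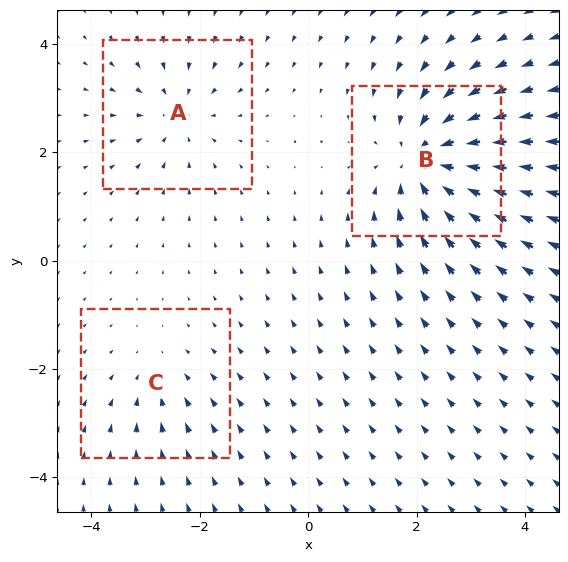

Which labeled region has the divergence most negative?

Divergence at each region's feature centre — A: about -3, B: about -6, C: about -2. Region B is most negative.

B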